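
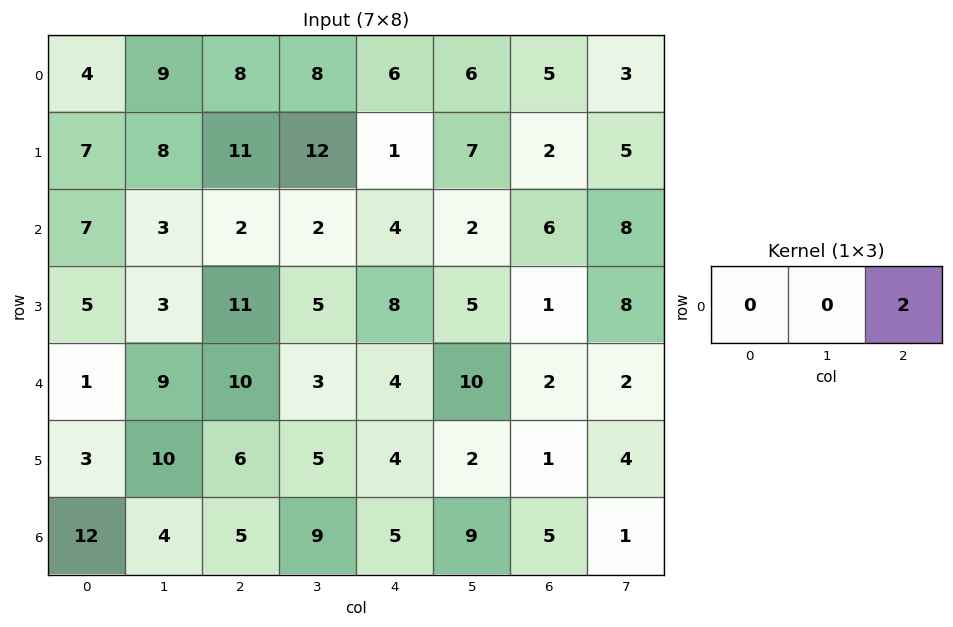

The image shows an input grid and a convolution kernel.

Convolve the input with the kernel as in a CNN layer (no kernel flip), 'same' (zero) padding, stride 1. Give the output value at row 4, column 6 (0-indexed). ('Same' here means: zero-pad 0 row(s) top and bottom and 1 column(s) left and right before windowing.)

4

The receptive field on the zero-padded input at this output position is [10 2 2]. Elementwise product with the kernel and sum: 2·2.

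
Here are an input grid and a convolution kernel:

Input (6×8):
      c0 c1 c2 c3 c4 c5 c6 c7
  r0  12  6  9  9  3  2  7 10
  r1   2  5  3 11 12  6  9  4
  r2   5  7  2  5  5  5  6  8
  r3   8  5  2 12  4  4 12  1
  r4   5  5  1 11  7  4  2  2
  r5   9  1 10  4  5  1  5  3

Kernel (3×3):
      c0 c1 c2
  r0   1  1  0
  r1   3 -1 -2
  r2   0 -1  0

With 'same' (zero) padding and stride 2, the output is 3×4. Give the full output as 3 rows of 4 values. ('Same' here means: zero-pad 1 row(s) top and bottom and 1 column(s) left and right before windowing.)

-26 -12 8 -30
-25 15 19 -4
-16 -11 29 17

Output[0,0]: The receptive field on the zero-padded input at this output position is [0 0 0 / 0 12 6 / 0 2 5]. Elementwise product with the kernel and sum: 0·1 + 0·1 + 0·3 + 12·-1 + 6·-2 + 2·-1.
Output[0,1]: The receptive field on the zero-padded input at this output position is [0 0 0 / 6 9 9 / 5 3 11]. Elementwise product with the kernel and sum: 0·1 + 0·1 + 6·3 + 9·-1 + 9·-2 + 3·-1.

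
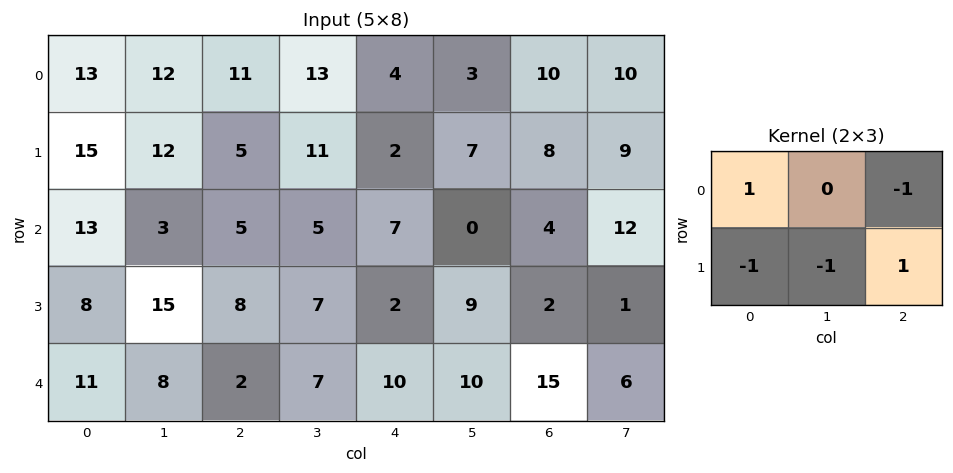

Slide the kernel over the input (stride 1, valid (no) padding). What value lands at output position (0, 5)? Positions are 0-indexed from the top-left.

-13

The receptive field on the input at this output position is [3 10 10 / 7 8 9]. Elementwise product with the kernel and sum: 3·1 + 10·-1 + 7·-1 + 8·-1 + 9·1.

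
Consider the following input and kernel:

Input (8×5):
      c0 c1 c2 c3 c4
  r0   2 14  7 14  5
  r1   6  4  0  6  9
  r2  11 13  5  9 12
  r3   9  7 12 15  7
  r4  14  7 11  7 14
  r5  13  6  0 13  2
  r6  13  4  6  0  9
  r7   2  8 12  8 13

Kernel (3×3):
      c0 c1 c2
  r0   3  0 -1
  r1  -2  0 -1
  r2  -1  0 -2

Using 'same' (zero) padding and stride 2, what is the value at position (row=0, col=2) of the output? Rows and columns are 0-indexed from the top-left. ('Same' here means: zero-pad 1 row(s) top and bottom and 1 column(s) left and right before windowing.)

The receptive field on the zero-padded input at this output position is [0 0 0 / 14 5 0 / 6 9 0]. Elementwise product with the kernel and sum: 0·3 + 0·-1 + 14·-2 + 0·-1 + 6·-1 + 0·-2.

-34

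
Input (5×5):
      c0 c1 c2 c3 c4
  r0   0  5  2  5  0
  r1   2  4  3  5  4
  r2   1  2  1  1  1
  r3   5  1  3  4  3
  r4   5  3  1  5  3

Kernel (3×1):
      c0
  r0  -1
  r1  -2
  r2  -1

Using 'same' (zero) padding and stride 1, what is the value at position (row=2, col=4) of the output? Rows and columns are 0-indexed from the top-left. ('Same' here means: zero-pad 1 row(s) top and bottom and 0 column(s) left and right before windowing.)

The receptive field on the zero-padded input at this output position is [4 / 1 / 3]. Elementwise product with the kernel and sum: 4·-1 + 1·-2 + 3·-1.

-9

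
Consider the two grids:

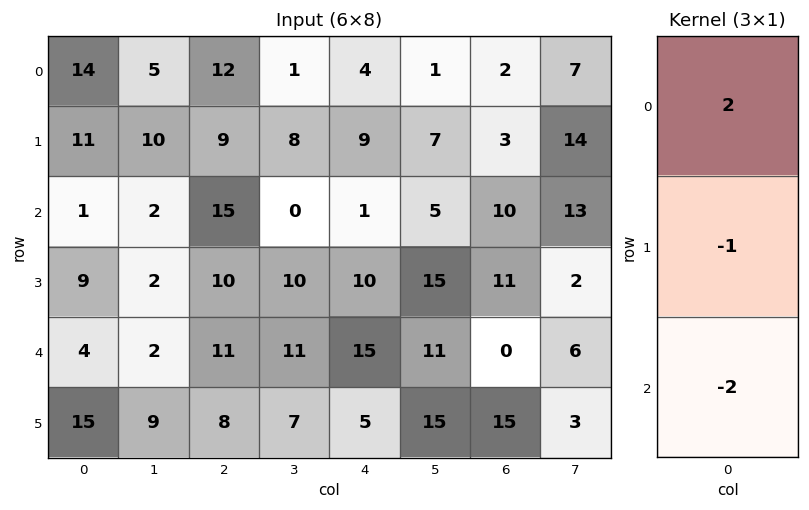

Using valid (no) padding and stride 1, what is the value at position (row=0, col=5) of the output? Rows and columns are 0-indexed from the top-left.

-15

The receptive field on the input at this output position is [1 / 7 / 5]. Elementwise product with the kernel and sum: 1·2 + 7·-1 + 5·-2.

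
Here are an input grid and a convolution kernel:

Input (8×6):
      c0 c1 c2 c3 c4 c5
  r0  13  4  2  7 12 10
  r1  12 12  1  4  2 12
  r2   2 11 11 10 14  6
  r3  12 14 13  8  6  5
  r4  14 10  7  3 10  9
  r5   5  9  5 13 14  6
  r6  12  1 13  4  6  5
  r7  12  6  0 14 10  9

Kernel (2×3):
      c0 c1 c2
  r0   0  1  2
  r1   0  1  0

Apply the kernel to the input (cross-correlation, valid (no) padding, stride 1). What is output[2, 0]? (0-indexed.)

47

The receptive field on the input at this output position is [2 11 11 / 12 14 13]. Elementwise product with the kernel and sum: 11·1 + 11·2 + 14·1.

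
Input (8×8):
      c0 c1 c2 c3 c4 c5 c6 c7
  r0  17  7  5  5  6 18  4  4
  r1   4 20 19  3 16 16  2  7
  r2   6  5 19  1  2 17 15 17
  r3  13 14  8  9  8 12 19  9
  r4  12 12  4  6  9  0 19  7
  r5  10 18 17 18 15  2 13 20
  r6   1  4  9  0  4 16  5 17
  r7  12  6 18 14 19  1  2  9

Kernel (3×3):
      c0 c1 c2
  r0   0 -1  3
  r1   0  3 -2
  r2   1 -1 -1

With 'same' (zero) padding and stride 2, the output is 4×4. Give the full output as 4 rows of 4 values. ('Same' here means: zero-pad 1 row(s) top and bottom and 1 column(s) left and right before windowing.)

Output[0,0]: The receptive field on the zero-padded input at this output position is [0 0 0 / 0 17 7 / 0 4 20]. Elementwise product with the kernel and sum: 0·-1 + 0·3 + 17·3 + 7·-2 + 0·1 + 4·-1 + 20·-1.
Output[0,1]: The receptive field on the zero-padded input at this output position is [0 0 0 / 7 5 5 / 20 19 3]. Elementwise product with the kernel and sum: 0·-1 + 0·3 + 5·3 + 5·-2 + 20·1 + 19·-1 + 3·-1.

13 3 -47 11
37 42 -7 14
13 2 56 20
21 38 -35 18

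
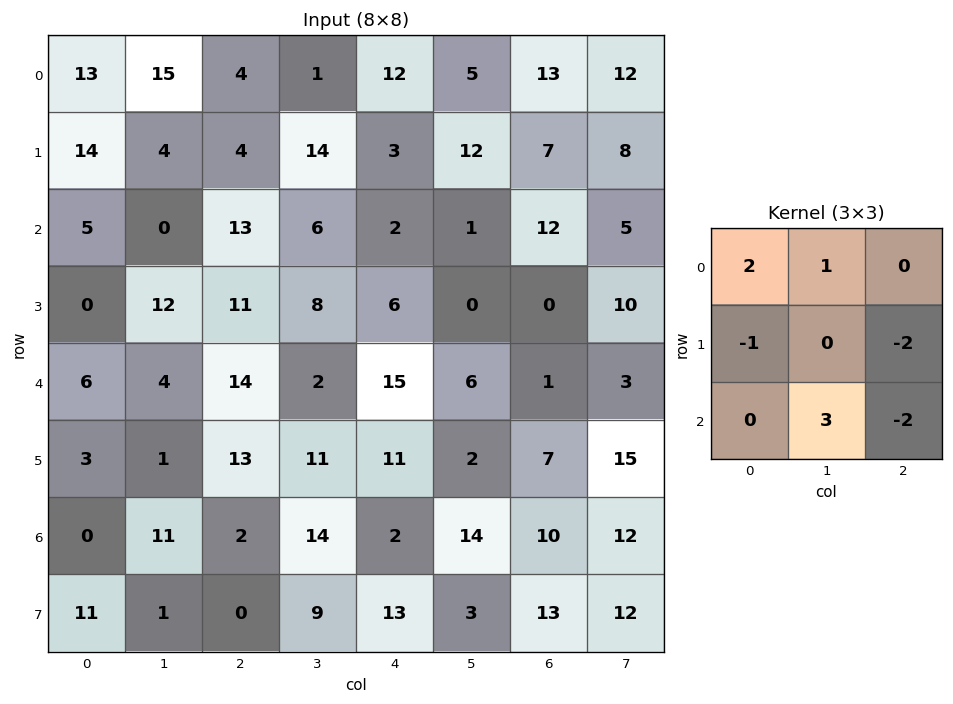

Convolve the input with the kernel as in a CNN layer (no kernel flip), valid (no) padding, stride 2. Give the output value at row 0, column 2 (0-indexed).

-9

The receptive field on the input at this output position is [12 5 13 / 3 12 7 / 2 1 12]. Elementwise product with the kernel and sum: 12·2 + 5·1 + 3·-1 + 7·-2 + 1·3 + 12·-2.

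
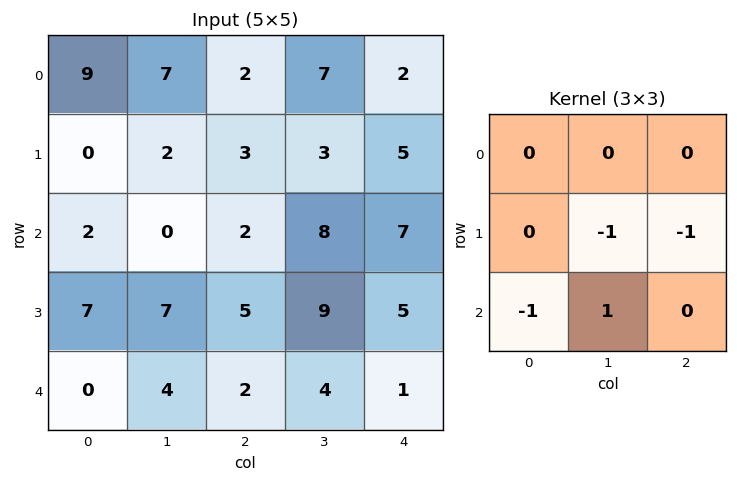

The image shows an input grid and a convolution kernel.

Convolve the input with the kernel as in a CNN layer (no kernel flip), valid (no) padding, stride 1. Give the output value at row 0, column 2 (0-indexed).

-2

The receptive field on the input at this output position is [2 7 2 / 3 3 5 / 2 8 7]. Elementwise product with the kernel and sum: 3·-1 + 5·-1 + 2·-1 + 8·1.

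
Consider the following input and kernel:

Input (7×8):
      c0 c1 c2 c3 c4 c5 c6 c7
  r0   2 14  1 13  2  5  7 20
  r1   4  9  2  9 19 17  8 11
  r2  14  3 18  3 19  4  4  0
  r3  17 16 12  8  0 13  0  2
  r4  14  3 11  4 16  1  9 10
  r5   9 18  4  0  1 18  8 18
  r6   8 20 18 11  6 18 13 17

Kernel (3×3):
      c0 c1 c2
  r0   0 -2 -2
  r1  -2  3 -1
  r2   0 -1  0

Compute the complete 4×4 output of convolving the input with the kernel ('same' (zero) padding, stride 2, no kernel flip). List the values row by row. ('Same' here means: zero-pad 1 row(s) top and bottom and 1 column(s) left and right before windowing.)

Output[0,0]: The receptive field on the zero-padded input at this output position is [0 0 0 / 0 2 14 / 0 4 9]. Elementwise product with the kernel and sum: 0·-2 + 0·-2 + 0·-2 + 2·3 + 14·-1 + 4·-1.

-12 -40 -44 -17
-4 11 -25 -34
-36 -21 12 3
-50 -5 -60 -66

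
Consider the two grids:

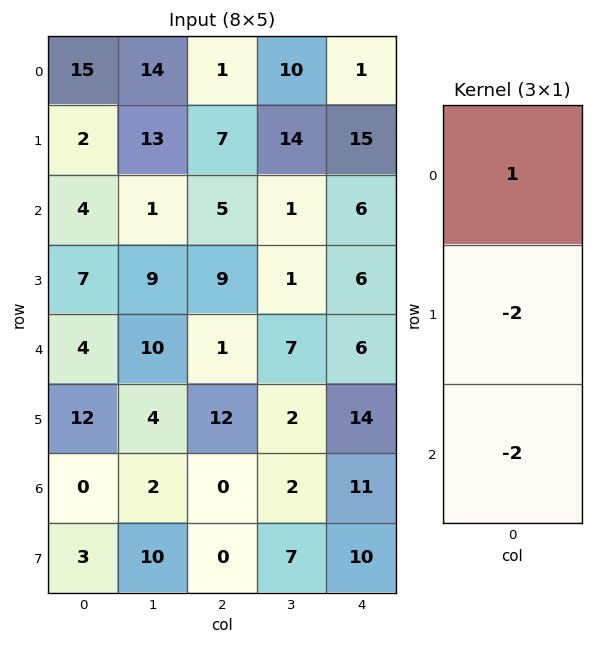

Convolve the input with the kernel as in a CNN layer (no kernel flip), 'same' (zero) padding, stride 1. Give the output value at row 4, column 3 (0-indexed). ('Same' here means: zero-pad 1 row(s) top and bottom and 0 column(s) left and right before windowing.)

-17

The receptive field on the zero-padded input at this output position is [1 / 7 / 2]. Elementwise product with the kernel and sum: 1·1 + 7·-2 + 2·-2.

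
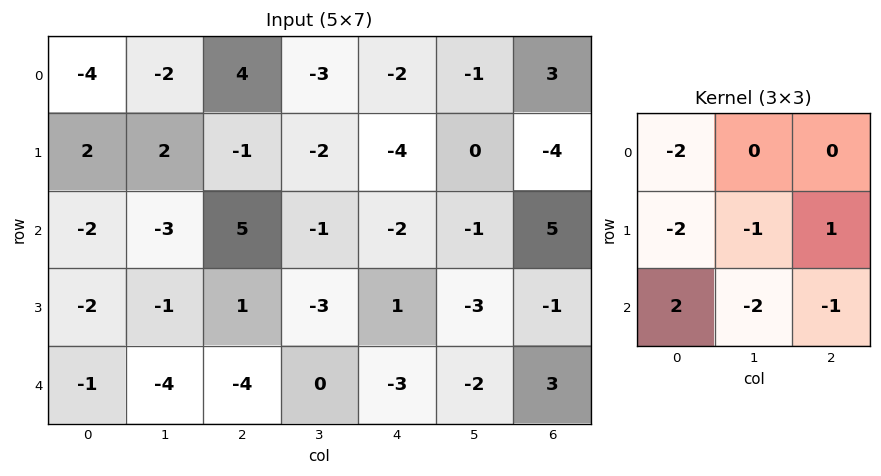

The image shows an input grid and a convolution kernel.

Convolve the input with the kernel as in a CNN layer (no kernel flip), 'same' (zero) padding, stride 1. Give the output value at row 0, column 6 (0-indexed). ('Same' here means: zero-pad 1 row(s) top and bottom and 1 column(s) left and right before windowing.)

The receptive field on the zero-padded input at this output position is [0 0 0 / -1 3 0 / 0 -4 0]. Elementwise product with the kernel and sum: 0·-2 + -1·-2 + 3·-1 + 0·1 + 0·2 + -4·-2 + 0·-1.

7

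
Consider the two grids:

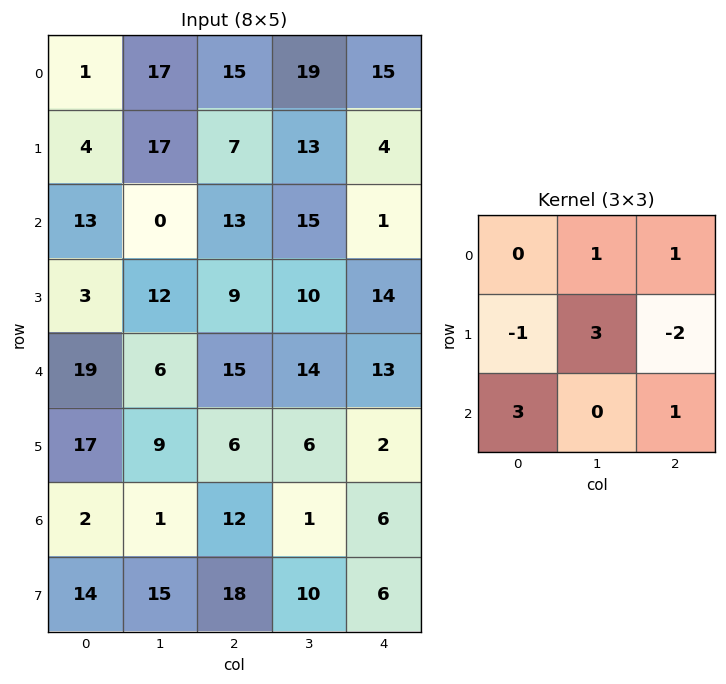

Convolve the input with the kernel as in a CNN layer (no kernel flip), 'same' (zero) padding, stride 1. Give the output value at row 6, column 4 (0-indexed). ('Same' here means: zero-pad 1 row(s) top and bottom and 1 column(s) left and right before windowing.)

49

The receptive field on the zero-padded input at this output position is [6 2 0 / 1 6 0 / 10 6 0]. Elementwise product with the kernel and sum: 2·1 + 0·1 + 1·-1 + 6·3 + 0·-2 + 10·3 + 0·1.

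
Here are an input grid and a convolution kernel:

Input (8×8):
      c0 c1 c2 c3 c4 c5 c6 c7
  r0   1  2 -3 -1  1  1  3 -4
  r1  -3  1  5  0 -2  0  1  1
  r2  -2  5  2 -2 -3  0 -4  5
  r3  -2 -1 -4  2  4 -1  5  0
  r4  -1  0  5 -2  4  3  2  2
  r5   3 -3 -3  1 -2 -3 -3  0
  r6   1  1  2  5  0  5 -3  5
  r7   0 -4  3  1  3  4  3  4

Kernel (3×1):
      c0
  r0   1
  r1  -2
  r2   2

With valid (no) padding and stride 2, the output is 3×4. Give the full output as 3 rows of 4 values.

3 -9 -1 -7
0 20 -3 -10
-5 15 8 2

Output[0,0]: The receptive field on the input at this output position is [1 / -3 / -2]. Elementwise product with the kernel and sum: 1·1 + -3·-2 + -2·2.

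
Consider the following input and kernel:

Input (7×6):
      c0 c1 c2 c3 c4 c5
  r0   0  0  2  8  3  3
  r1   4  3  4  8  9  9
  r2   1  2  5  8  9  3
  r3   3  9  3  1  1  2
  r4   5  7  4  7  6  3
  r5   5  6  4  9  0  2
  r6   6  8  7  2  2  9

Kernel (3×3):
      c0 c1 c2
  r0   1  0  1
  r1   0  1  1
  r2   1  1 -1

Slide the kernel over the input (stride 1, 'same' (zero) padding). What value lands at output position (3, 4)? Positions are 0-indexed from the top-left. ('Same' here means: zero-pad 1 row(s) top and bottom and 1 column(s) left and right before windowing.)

24

The receptive field on the zero-padded input at this output position is [8 9 3 / 1 1 2 / 7 6 3]. Elementwise product with the kernel and sum: 8·1 + 3·1 + 1·1 + 2·1 + 7·1 + 6·1 + 3·-1.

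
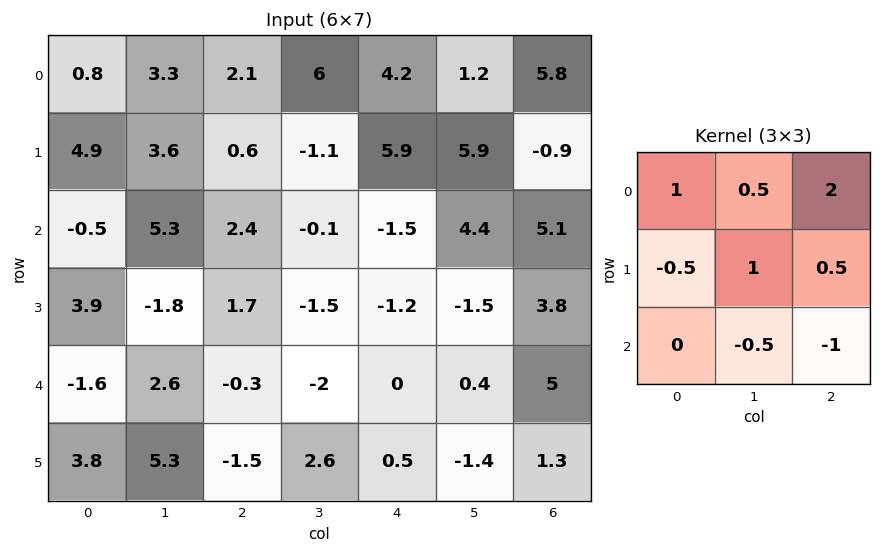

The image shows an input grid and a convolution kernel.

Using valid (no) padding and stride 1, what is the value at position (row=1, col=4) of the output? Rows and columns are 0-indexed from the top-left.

11.7

The receptive field on the input at this output position is [5.9 5.9 -0.9 / -1.5 4.4 5.1 / -1.2 -1.5 3.8]. Elementwise product with the kernel and sum: 5.9·1 + 5.9·0.5 + -0.9·2 + -1.5·-0.5 + 4.4·1 + 5.1·0.5 + -1.5·-0.5 + 3.8·-1.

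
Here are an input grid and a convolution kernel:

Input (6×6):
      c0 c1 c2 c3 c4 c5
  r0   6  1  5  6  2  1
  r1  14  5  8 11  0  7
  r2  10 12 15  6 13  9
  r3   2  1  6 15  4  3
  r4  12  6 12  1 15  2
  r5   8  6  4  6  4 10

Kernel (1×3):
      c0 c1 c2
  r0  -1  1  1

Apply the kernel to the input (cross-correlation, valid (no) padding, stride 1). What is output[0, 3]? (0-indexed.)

The receptive field on the input at this output position is [6 2 1]. Elementwise product with the kernel and sum: 6·-1 + 2·1 + 1·1.

-3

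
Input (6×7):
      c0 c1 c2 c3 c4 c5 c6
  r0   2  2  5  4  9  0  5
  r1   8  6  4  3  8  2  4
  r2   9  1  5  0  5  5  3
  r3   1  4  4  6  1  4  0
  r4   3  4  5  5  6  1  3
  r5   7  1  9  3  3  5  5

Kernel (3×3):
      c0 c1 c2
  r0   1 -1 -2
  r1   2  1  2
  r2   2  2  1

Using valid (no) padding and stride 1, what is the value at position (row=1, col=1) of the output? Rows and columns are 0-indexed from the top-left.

25

The receptive field on the input at this output position is [6 4 3 / 1 5 0 / 4 4 6]. Elementwise product with the kernel and sum: 6·1 + 4·-1 + 3·-2 + 1·2 + 5·1 + 0·2 + 4·2 + 4·2 + 6·1.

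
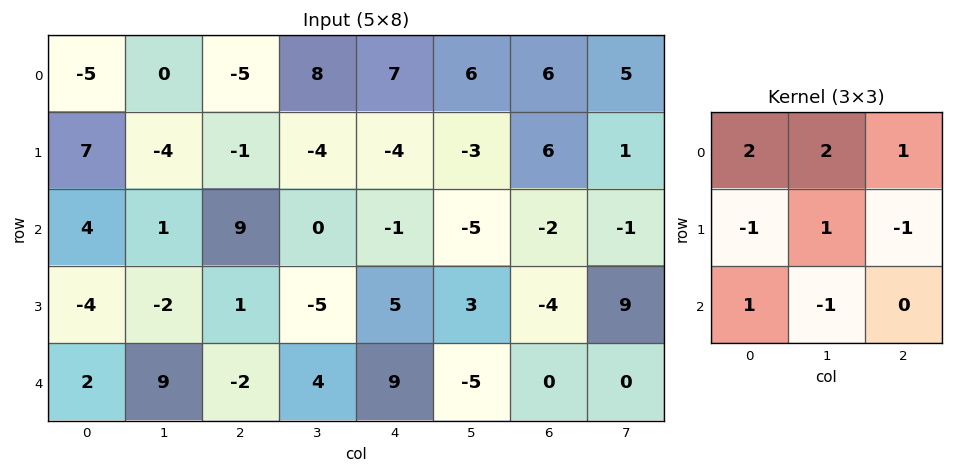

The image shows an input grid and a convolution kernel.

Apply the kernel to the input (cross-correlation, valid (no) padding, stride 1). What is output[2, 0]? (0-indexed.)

The receptive field on the input at this output position is [4 1 9 / -4 -2 1 / 2 9 -2]. Elementwise product with the kernel and sum: 4·2 + 1·2 + 9·1 + -4·-1 + -2·1 + 1·-1 + 2·1 + 9·-1.

13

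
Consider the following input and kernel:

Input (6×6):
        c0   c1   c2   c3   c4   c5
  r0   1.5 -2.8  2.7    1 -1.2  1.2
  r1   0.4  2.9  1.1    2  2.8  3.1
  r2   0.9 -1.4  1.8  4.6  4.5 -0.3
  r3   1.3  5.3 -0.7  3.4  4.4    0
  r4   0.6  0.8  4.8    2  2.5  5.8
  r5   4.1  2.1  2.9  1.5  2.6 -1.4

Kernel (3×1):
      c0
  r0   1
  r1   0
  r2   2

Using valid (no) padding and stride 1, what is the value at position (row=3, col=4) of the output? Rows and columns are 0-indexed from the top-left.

The receptive field on the input at this output position is [4.4 / 2.5 / 2.6]. Elementwise product with the kernel and sum: 4.4·1 + 2.6·2.

9.6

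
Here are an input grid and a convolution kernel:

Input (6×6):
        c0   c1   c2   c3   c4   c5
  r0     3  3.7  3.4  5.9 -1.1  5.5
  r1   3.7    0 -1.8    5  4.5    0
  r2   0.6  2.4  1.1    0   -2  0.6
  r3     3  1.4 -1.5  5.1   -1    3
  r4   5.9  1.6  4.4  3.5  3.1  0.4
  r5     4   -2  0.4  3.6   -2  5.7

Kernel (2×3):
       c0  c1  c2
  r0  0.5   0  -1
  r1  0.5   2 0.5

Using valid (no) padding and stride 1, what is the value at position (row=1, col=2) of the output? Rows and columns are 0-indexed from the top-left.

The receptive field on the input at this output position is [-1.8 5 4.5 / 1.1 0 -2]. Elementwise product with the kernel and sum: -1.8·0.5 + 4.5·-1 + 1.1·0.5 + 0·2 + -2·0.5.

-5.85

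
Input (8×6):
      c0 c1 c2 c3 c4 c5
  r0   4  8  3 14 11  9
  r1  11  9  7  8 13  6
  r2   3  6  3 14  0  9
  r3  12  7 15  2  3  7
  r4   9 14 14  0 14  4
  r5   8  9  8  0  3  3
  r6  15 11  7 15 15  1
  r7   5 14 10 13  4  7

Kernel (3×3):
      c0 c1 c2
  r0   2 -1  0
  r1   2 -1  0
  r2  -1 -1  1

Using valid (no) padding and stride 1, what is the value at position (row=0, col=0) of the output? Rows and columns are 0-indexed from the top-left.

7

The receptive field on the input at this output position is [4 8 3 / 11 9 7 / 3 6 3]. Elementwise product with the kernel and sum: 4·2 + 8·-1 + 11·2 + 9·-1 + 3·-1 + 6·-1 + 3·1.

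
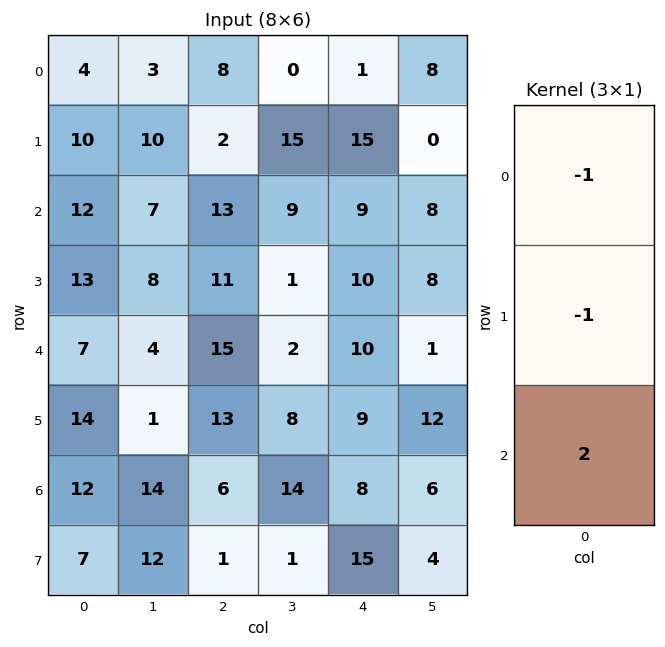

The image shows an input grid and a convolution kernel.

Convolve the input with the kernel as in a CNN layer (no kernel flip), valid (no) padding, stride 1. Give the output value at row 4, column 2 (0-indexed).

The receptive field on the input at this output position is [15 / 13 / 6]. Elementwise product with the kernel and sum: 15·-1 + 13·-1 + 6·2.

-16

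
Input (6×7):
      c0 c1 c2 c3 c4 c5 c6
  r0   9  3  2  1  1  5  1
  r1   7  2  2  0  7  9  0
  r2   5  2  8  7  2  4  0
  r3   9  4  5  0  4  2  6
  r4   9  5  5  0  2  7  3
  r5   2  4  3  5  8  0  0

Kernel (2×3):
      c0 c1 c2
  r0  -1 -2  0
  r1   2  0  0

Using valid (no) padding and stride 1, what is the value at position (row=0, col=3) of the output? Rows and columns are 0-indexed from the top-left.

The receptive field on the input at this output position is [1 1 5 / 0 7 9]. Elementwise product with the kernel and sum: 1·-1 + 1·-2 + 0·2.

-3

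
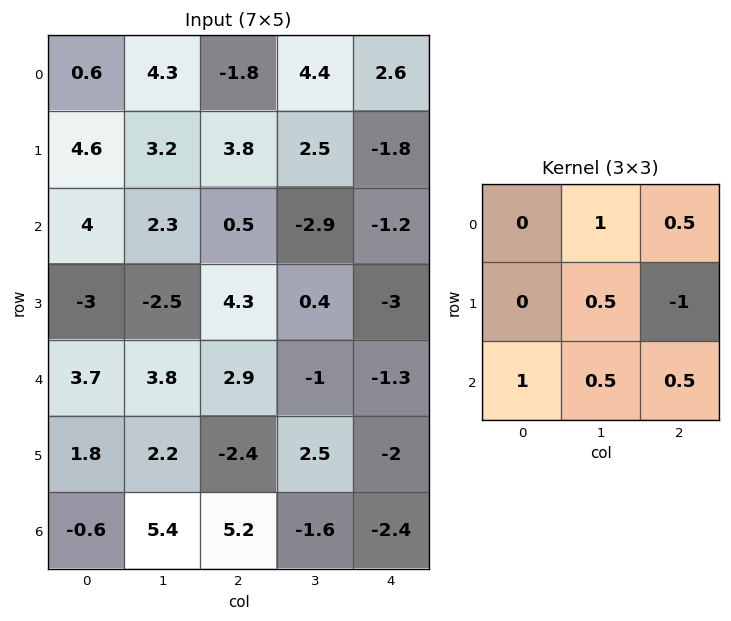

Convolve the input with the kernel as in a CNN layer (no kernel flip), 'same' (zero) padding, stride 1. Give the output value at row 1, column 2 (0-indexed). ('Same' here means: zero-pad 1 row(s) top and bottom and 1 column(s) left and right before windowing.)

0.9

The receptive field on the zero-padded input at this output position is [4.3 -1.8 4.4 / 3.2 3.8 2.5 / 2.3 0.5 -2.9]. Elementwise product with the kernel and sum: -1.8·1 + 4.4·0.5 + 3.8·0.5 + 2.5·-1 + 2.3·1 + 0.5·0.5 + -2.9·0.5.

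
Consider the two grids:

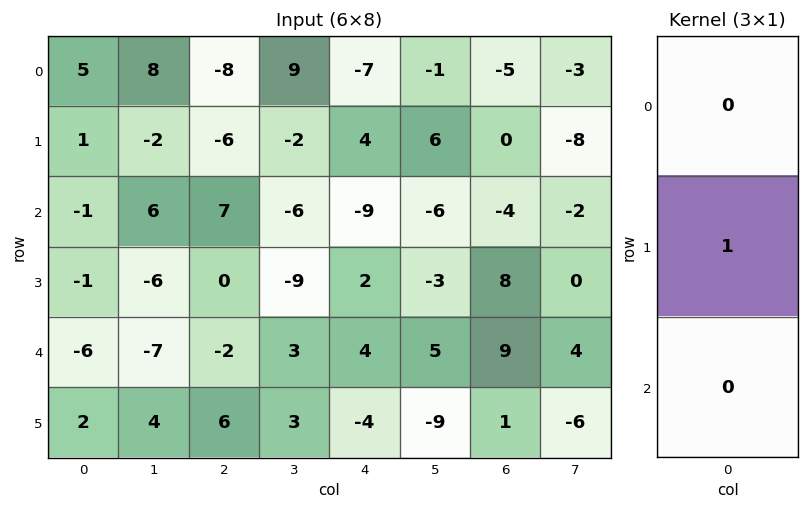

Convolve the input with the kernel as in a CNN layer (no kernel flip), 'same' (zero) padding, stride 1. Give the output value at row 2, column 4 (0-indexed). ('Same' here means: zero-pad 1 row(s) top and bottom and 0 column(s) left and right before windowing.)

-9

The receptive field on the zero-padded input at this output position is [4 / -9 / 2]. Elementwise product with the kernel and sum: -9·1.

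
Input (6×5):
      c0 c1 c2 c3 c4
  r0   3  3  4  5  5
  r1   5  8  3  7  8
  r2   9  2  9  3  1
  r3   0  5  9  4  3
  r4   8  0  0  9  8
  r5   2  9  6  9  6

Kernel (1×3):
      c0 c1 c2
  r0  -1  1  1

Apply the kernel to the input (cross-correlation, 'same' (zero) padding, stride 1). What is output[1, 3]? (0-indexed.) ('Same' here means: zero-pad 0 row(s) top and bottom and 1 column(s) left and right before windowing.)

12

The receptive field on the zero-padded input at this output position is [3 7 8]. Elementwise product with the kernel and sum: 3·-1 + 7·1 + 8·1.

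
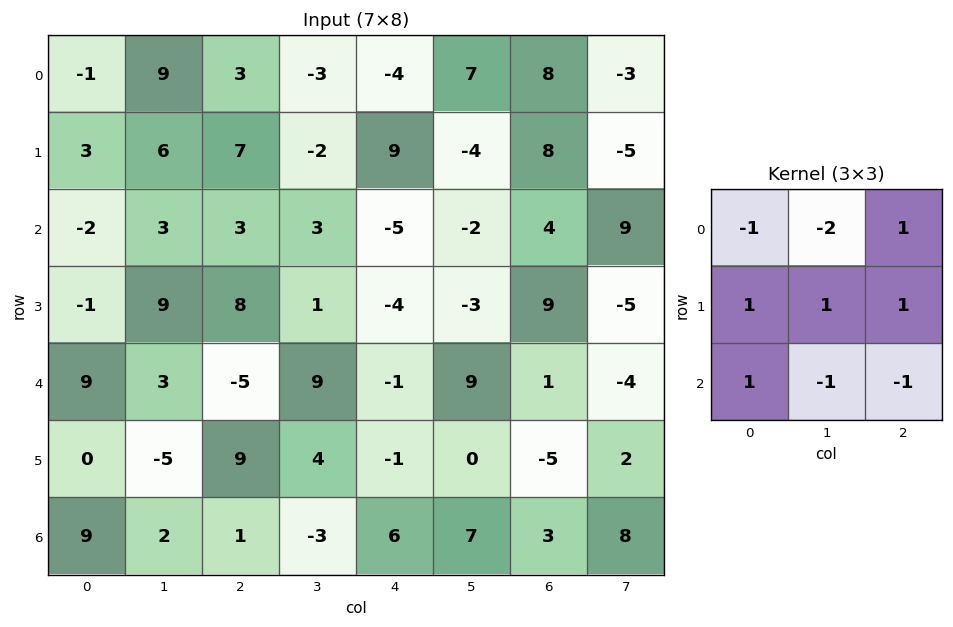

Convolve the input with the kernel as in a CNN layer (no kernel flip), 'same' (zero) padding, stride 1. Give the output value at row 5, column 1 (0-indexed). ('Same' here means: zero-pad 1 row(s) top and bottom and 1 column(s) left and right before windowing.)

The receptive field on the zero-padded input at this output position is [9 3 -5 / 0 -5 9 / 9 2 1]. Elementwise product with the kernel and sum: 9·-1 + 3·-2 + -5·1 + 0·1 + -5·1 + 9·1 + 9·1 + 2·-1 + 1·-1.

-10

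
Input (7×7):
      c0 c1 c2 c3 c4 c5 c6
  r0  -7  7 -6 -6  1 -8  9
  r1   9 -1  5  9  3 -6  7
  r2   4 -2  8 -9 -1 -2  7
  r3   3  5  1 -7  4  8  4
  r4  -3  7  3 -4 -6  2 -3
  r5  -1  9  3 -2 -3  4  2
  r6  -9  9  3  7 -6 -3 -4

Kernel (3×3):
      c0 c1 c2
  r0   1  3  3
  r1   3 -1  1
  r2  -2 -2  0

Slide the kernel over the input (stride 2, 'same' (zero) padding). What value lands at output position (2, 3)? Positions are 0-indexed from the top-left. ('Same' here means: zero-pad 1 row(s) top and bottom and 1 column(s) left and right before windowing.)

17

The receptive field on the zero-padded input at this output position is [8 4 0 / 2 -3 0 / 4 2 0]. Elementwise product with the kernel and sum: 8·1 + 4·3 + 0·3 + 2·3 + -3·-1 + 0·1 + 4·-2 + 2·-2.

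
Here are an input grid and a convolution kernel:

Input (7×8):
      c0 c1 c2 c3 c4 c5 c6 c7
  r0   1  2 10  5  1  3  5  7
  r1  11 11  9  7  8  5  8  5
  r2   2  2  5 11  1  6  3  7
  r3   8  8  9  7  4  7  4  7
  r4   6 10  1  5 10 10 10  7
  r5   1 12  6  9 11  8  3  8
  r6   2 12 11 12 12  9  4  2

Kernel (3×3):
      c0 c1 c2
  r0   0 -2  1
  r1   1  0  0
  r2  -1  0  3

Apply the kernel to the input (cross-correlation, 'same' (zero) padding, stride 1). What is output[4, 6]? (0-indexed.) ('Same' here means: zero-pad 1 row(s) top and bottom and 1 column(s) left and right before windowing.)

The receptive field on the zero-padded input at this output position is [7 4 7 / 10 10 7 / 8 3 8]. Elementwise product with the kernel and sum: 4·-2 + 7·1 + 10·1 + 8·-1 + 8·3.

25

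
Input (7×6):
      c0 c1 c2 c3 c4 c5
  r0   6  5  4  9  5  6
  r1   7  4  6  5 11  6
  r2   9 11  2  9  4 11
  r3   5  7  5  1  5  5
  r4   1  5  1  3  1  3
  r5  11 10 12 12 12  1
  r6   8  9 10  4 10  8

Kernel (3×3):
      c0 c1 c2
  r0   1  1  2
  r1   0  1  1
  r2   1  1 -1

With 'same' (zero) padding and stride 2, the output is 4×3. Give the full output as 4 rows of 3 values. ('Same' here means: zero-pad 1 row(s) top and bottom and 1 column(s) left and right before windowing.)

14 18 21
33 42 44
26 28 43
48 60 44

Output[0,0]: The receptive field on the zero-padded input at this output position is [0 0 0 / 0 6 5 / 0 7 4]. Elementwise product with the kernel and sum: 0·1 + 0·1 + 0·2 + 6·1 + 5·1 + 0·1 + 7·1 + 4·-1.
Output[0,1]: The receptive field on the zero-padded input at this output position is [0 0 0 / 5 4 9 / 4 6 5]. Elementwise product with the kernel and sum: 0·1 + 0·1 + 0·2 + 4·1 + 9·1 + 4·1 + 6·1 + 5·-1.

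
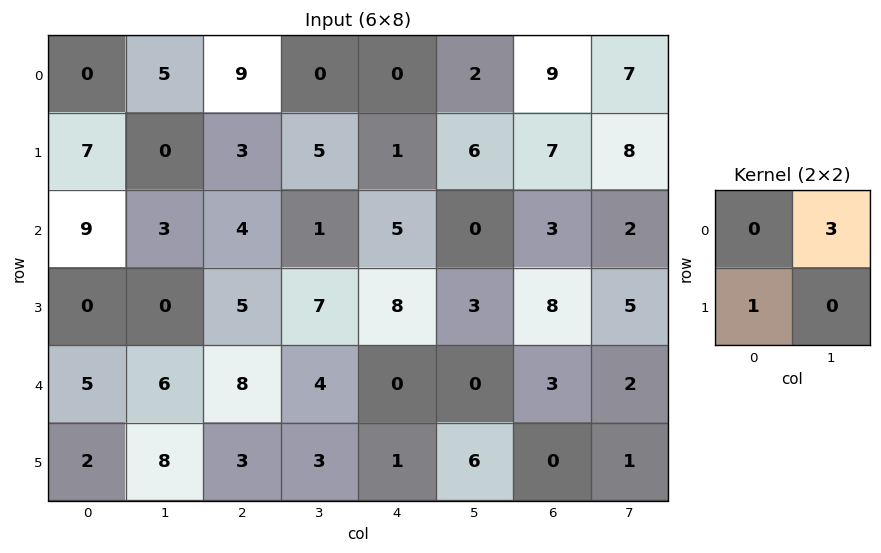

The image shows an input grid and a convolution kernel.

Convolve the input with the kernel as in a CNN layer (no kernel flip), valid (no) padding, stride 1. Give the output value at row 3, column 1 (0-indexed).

The receptive field on the input at this output position is [0 5 / 6 8]. Elementwise product with the kernel and sum: 5·3 + 6·1.

21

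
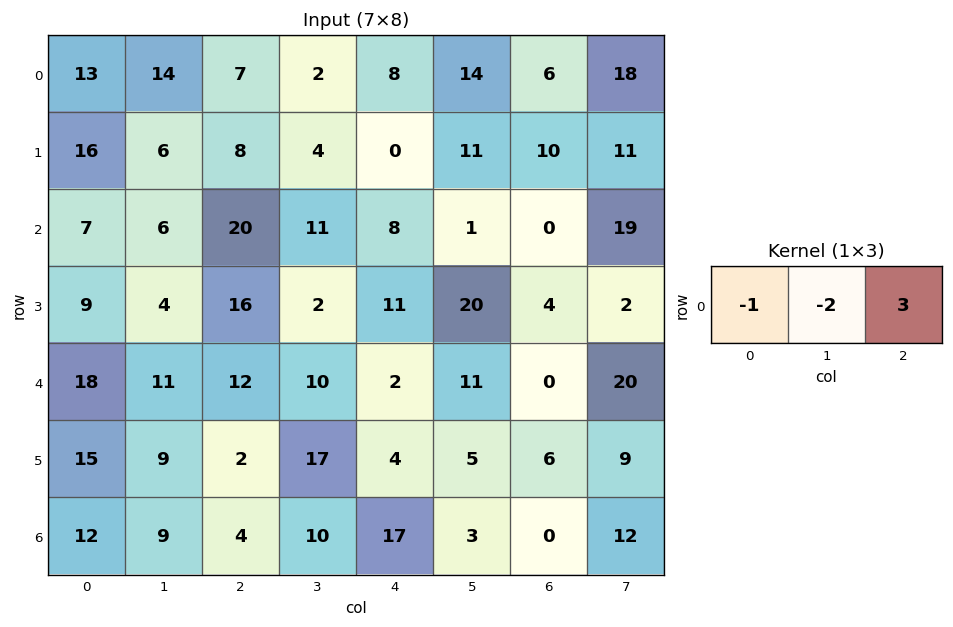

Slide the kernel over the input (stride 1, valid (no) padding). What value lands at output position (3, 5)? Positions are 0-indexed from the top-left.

-22

The receptive field on the input at this output position is [20 4 2]. Elementwise product with the kernel and sum: 20·-1 + 4·-2 + 2·3.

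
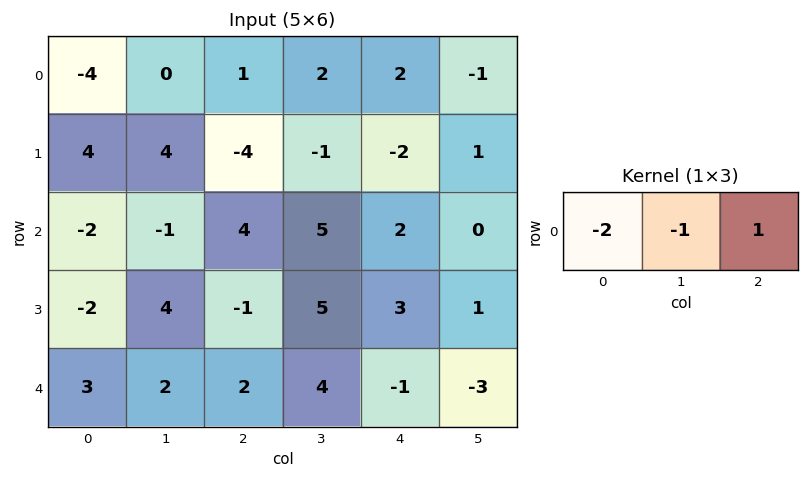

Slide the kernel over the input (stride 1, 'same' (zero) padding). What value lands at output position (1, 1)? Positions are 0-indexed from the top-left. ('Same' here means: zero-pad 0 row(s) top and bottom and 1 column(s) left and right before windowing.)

The receptive field on the zero-padded input at this output position is [4 4 -4]. Elementwise product with the kernel and sum: 4·-2 + 4·-1 + -4·1.

-16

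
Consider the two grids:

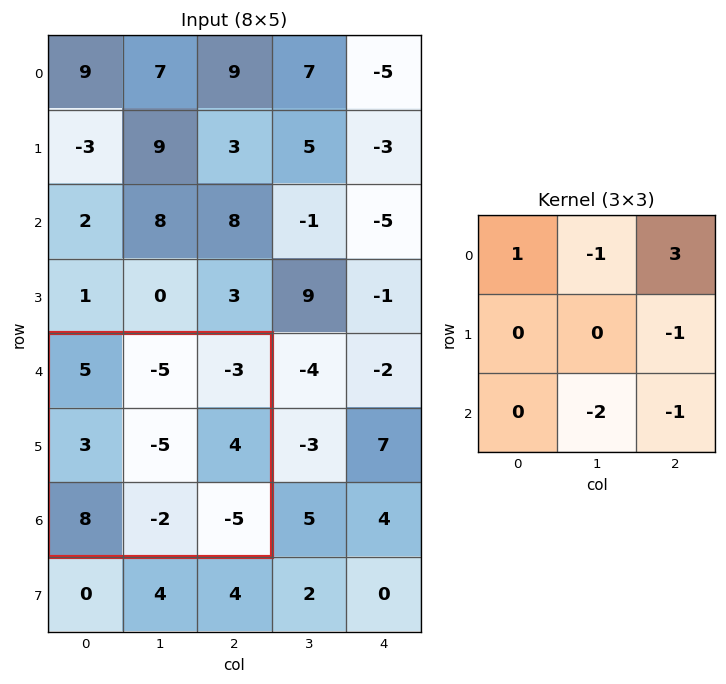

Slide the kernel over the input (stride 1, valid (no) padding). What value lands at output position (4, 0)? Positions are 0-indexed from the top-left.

6

The receptive field on the input at this output position is [5 -5 -3 / 3 -5 4 / 8 -2 -5]. Elementwise product with the kernel and sum: 5·1 + -5·-1 + -3·3 + 4·-1 + -2·-2 + -5·-1.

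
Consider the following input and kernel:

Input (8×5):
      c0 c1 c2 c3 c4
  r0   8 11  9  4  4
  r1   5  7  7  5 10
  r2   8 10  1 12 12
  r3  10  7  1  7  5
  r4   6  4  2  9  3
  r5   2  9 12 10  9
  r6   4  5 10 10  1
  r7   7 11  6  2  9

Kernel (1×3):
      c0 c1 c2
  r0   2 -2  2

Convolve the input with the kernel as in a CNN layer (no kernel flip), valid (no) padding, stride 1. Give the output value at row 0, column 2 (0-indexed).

18

The receptive field on the input at this output position is [9 4 4]. Elementwise product with the kernel and sum: 9·2 + 4·-2 + 4·2.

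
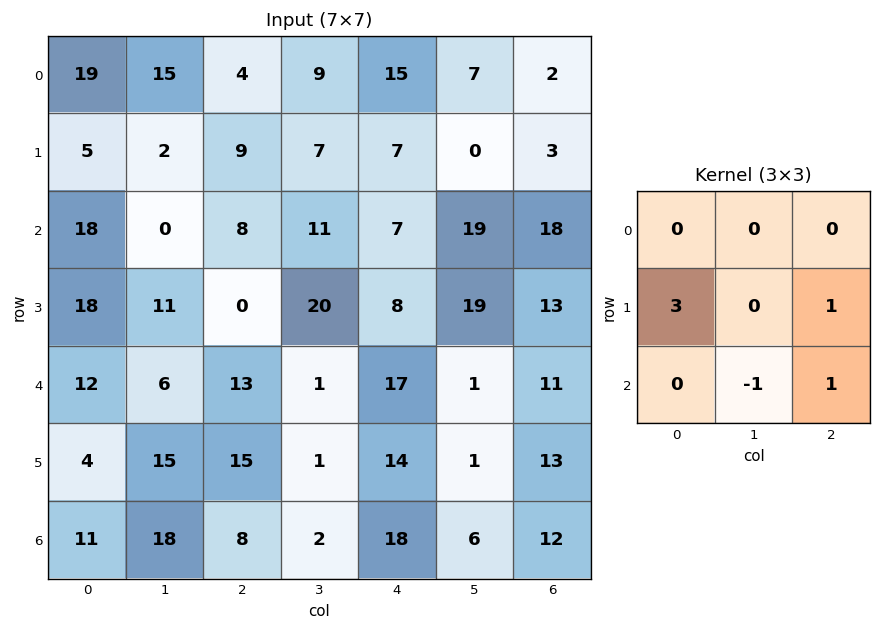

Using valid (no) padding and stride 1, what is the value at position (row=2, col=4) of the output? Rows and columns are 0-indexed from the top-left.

The receptive field on the input at this output position is [7 19 18 / 8 19 13 / 17 1 11]. Elementwise product with the kernel and sum: 8·3 + 13·1 + 1·-1 + 11·1.

47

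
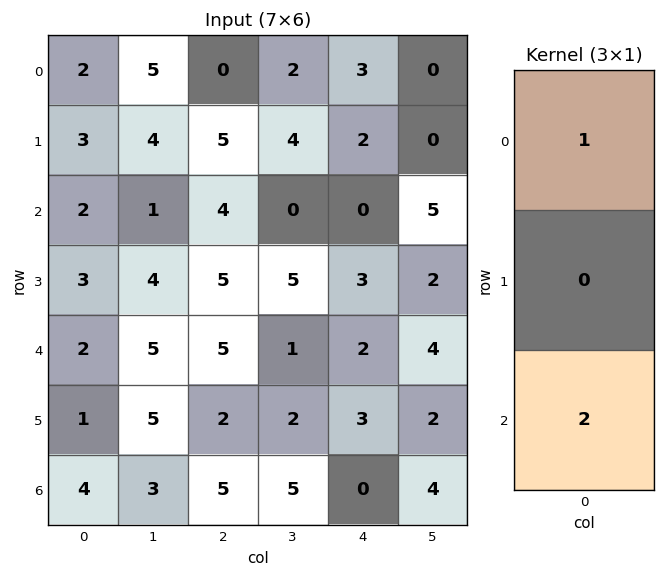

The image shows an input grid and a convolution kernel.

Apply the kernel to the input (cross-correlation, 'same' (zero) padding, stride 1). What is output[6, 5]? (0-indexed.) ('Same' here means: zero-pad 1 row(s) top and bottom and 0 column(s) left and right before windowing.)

The receptive field on the zero-padded input at this output position is [2 / 4 / 0]. Elementwise product with the kernel and sum: 2·1 + 0·2.

2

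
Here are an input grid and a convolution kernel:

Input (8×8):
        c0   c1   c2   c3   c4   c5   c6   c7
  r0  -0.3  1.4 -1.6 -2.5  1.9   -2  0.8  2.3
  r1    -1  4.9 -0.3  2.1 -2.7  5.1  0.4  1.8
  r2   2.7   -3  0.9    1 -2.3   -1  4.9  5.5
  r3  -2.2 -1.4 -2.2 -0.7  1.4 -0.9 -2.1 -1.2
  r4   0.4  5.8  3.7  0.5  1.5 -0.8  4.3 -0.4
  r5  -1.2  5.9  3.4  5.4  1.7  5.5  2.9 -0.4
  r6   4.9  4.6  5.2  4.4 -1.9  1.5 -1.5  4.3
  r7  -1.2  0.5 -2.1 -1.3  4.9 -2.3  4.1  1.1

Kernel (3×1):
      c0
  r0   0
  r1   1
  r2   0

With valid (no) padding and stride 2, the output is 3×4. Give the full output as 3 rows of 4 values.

-1 -0.3 -2.7 0.4
-2.2 -2.2 1.4 -2.1
-1.2 3.4 1.7 2.9

Output[0,0]: The receptive field on the input at this output position is [-0.3 / -1 / 2.7]. Elementwise product with the kernel and sum: -1·1.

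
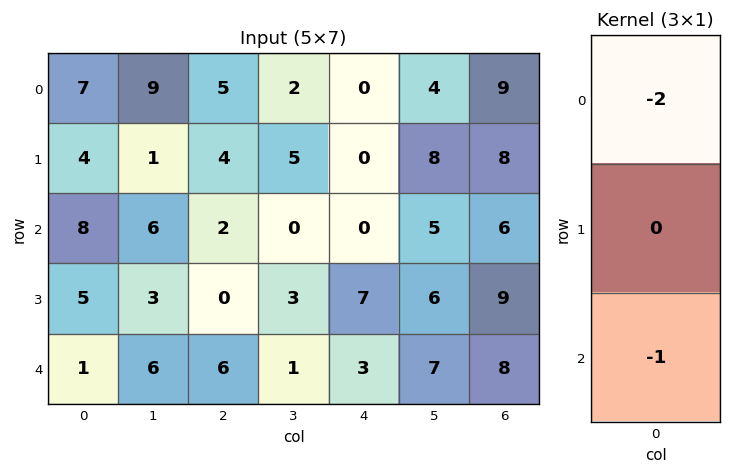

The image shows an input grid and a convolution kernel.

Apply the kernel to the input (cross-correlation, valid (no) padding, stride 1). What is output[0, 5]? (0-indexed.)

The receptive field on the input at this output position is [4 / 8 / 5]. Elementwise product with the kernel and sum: 4·-2 + 5·-1.

-13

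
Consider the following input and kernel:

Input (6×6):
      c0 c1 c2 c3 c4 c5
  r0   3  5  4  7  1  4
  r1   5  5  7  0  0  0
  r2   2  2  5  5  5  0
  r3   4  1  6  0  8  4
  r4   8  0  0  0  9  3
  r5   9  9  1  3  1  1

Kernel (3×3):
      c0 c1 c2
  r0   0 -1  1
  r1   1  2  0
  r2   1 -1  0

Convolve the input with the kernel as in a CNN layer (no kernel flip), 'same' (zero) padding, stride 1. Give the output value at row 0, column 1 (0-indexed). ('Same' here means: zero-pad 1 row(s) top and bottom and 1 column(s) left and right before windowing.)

The receptive field on the zero-padded input at this output position is [0 0 0 / 3 5 4 / 5 5 7]. Elementwise product with the kernel and sum: 0·-1 + 0·1 + 3·1 + 5·2 + 5·1 + 5·-1.

13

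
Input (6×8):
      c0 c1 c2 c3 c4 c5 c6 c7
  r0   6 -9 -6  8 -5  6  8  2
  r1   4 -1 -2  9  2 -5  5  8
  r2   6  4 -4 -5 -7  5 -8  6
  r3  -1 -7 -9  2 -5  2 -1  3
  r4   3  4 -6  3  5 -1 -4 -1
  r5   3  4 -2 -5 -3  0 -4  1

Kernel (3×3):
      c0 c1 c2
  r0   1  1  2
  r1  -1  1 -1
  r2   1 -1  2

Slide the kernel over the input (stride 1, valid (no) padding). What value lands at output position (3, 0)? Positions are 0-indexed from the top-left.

The receptive field on the input at this output position is [-1 -7 -9 / 3 4 -6 / 3 4 -2]. Elementwise product with the kernel and sum: -1·1 + -7·1 + -9·2 + 3·-1 + 4·1 + -6·-1 + 3·1 + 4·-1 + -2·2.

-24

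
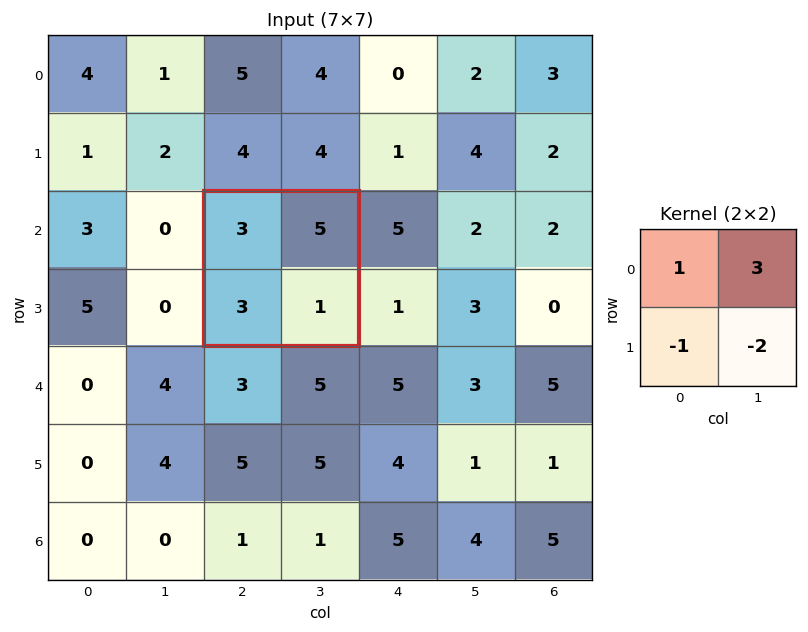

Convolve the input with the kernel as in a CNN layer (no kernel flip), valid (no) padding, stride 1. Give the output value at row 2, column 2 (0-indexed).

The receptive field on the input at this output position is [3 5 / 3 1]. Elementwise product with the kernel and sum: 3·1 + 5·3 + 3·-1 + 1·-2.

13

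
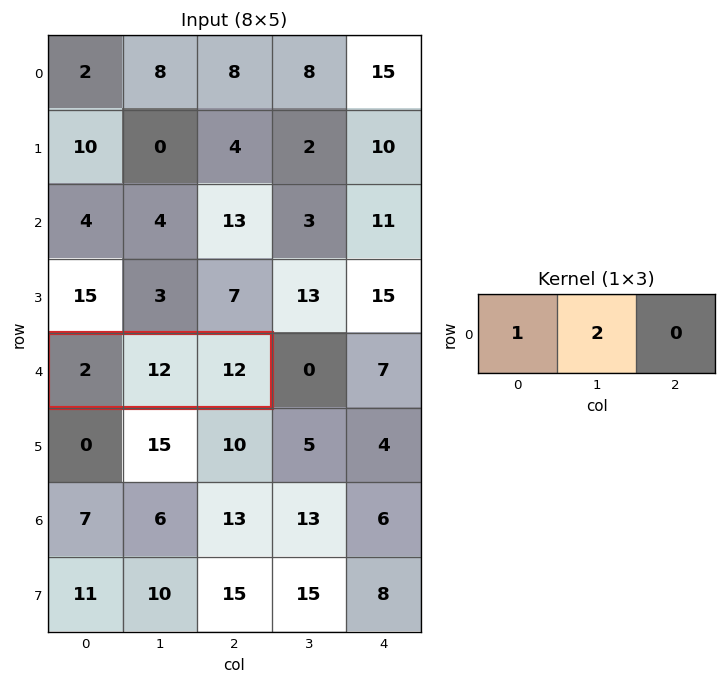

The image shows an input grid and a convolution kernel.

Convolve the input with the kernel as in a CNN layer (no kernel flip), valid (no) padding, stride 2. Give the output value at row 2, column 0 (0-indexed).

The receptive field on the input at this output position is [2 12 12]. Elementwise product with the kernel and sum: 2·1 + 12·2.

26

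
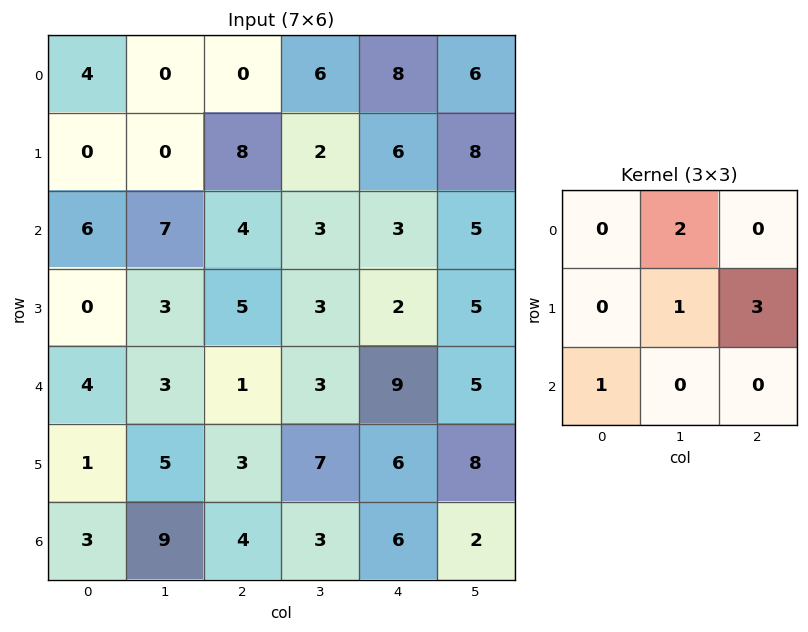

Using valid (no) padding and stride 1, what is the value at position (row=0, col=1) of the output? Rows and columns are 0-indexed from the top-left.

21

The receptive field on the input at this output position is [0 0 6 / 0 8 2 / 7 4 3]. Elementwise product with the kernel and sum: 0·2 + 8·1 + 2·3 + 7·1.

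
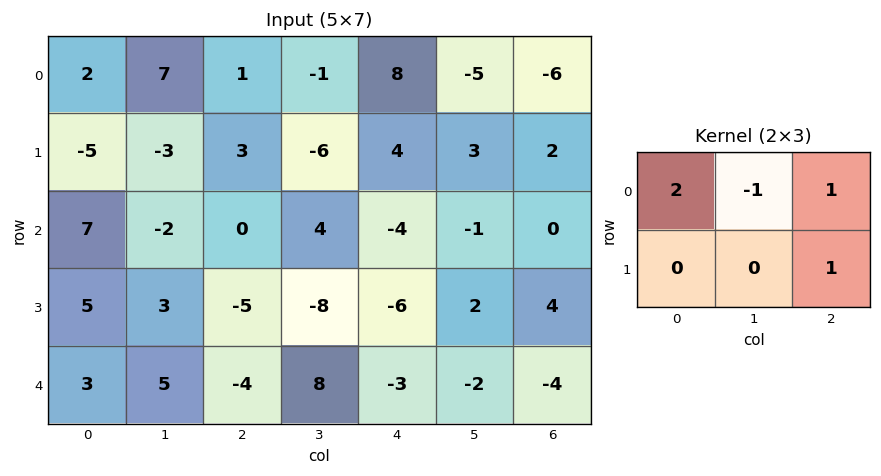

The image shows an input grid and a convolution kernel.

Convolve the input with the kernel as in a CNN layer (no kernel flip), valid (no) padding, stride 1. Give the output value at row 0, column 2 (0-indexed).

15

The receptive field on the input at this output position is [1 -1 8 / 3 -6 4]. Elementwise product with the kernel and sum: 1·2 + -1·-1 + 8·1 + 4·1.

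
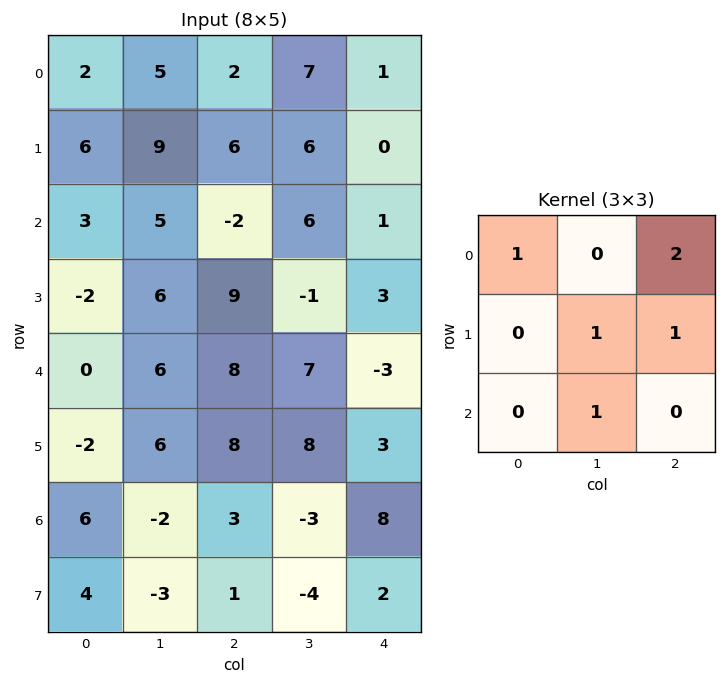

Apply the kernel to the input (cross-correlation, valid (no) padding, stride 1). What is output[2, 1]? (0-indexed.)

The receptive field on the input at this output position is [5 -2 6 / 6 9 -1 / 6 8 7]. Elementwise product with the kernel and sum: 5·1 + 6·2 + 9·1 + -1·1 + 8·1.

33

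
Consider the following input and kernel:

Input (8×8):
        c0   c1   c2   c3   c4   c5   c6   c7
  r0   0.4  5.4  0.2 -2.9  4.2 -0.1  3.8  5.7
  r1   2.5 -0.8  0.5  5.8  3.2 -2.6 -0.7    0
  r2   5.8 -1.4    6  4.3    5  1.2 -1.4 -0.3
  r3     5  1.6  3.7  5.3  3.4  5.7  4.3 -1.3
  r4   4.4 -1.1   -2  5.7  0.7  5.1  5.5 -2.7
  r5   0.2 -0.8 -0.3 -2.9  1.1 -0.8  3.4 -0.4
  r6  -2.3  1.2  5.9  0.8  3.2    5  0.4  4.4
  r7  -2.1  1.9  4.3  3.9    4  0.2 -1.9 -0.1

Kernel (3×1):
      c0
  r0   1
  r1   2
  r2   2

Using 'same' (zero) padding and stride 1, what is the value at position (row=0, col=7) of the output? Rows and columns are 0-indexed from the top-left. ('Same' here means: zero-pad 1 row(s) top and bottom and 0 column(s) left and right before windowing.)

The receptive field on the zero-padded input at this output position is [0 / 5.7 / 0]. Elementwise product with the kernel and sum: 0·1 + 5.7·2 + 0·2.

11.4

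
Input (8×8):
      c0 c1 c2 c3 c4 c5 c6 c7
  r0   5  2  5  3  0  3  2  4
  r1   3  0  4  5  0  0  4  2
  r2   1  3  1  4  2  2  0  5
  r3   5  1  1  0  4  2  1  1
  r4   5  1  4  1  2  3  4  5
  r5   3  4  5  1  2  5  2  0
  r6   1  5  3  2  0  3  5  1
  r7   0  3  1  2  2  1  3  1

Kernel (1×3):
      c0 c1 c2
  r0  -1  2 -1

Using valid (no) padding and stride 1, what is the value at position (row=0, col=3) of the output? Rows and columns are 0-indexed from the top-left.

The receptive field on the input at this output position is [3 0 3]. Elementwise product with the kernel and sum: 3·-1 + 0·2 + 3·-1.

-6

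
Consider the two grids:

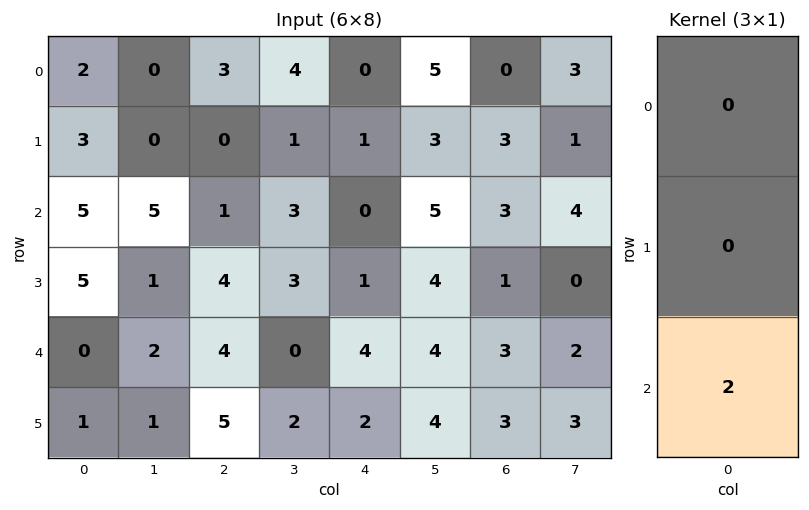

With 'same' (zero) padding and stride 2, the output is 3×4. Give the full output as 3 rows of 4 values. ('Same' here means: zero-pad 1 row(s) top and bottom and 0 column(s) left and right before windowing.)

6 0 2 6
10 8 2 2
2 10 4 6

Output[0,0]: The receptive field on the zero-padded input at this output position is [0 / 2 / 3]. Elementwise product with the kernel and sum: 3·2.
Output[0,1]: The receptive field on the zero-padded input at this output position is [0 / 3 / 0]. Elementwise product with the kernel and sum: 0·2.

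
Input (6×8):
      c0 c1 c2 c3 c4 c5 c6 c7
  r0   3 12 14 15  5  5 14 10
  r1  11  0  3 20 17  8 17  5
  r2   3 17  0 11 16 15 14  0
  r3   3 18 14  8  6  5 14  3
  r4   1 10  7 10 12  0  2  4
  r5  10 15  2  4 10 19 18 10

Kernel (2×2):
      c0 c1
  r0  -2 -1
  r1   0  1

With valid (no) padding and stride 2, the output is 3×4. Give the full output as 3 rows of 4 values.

-18 -23 -7 -33
-5 -3 -42 -25
3 -20 -5 2

Output[0,0]: The receptive field on the input at this output position is [3 12 / 11 0]. Elementwise product with the kernel and sum: 3·-2 + 12·-1 + 0·1.
Output[0,1]: The receptive field on the input at this output position is [14 15 / 3 20]. Elementwise product with the kernel and sum: 14·-2 + 15·-1 + 20·1.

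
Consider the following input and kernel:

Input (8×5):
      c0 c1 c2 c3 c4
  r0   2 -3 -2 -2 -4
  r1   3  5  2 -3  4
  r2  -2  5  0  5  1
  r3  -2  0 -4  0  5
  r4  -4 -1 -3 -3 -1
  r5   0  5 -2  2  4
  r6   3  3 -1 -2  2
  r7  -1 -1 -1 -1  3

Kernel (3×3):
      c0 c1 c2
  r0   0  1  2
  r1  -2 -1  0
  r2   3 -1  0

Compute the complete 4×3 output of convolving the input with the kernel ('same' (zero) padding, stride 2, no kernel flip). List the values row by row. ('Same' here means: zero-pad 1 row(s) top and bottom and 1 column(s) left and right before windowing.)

Output[0,0]: The receptive field on the zero-padded input at this output position is [0 0 0 / 0 2 -3 / 0 3 5]. Elementwise product with the kernel and sum: 0·1 + 0·2 + 0·-2 + 2·-1 + 0·3 + 3·-1.
Output[0,1]: The receptive field on the zero-padded input at this output position is [0 0 0 / -3 -2 -2 / 5 2 -3]. Elementwise product with the kernel and sum: 0·1 + 0·2 + -3·-2 + -2·-1 + 5·3 + 2·-1.

-5 21 -5
17 -10 -12
2 18 14
8 -5 0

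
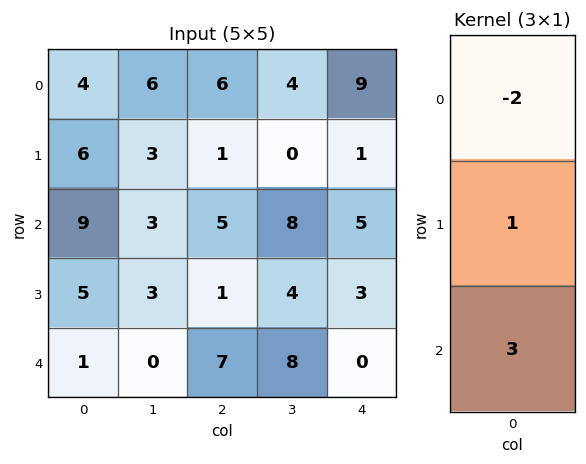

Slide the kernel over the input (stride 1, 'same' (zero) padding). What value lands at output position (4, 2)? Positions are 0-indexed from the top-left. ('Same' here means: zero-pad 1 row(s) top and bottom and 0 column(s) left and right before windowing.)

5

The receptive field on the zero-padded input at this output position is [1 / 7 / 0]. Elementwise product with the kernel and sum: 1·-2 + 7·1 + 0·3.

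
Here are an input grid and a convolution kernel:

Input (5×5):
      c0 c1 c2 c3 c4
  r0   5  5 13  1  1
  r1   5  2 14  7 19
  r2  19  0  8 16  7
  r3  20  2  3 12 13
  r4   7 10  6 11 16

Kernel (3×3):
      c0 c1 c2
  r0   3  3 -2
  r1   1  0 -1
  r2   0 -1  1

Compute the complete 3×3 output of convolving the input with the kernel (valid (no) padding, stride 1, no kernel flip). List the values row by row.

Output[0,0]: The receptive field on the input at this output position is [5 5 13 / 5 2 14 / 19 0 8]. Elementwise product with the kernel and sum: 5·3 + 5·3 + 13·-2 + 5·1 + 14·-1 + 0·-1 + 8·1.

3 55 26
5 27 27
54 -13 53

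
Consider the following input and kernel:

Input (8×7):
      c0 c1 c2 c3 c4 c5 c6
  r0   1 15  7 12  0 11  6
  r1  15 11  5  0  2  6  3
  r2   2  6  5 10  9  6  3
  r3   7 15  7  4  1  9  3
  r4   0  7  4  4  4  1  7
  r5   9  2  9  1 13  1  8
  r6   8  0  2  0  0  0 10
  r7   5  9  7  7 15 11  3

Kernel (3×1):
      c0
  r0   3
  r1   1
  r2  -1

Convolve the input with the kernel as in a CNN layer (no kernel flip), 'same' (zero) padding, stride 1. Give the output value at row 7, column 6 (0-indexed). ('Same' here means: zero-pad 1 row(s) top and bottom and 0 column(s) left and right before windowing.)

The receptive field on the zero-padded input at this output position is [10 / 3 / 0]. Elementwise product with the kernel and sum: 10·3 + 3·1 + 0·-1.

33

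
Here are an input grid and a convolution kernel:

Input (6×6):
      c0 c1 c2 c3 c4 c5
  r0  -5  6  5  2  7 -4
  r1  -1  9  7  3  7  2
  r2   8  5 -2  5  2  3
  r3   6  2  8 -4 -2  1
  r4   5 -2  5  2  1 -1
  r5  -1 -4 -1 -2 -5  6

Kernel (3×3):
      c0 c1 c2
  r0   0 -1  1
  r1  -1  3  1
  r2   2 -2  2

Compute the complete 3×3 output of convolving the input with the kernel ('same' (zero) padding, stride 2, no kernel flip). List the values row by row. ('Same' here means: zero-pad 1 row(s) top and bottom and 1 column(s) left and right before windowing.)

Output[0,0]: The receptive field on the zero-padded input at this output position is [0 0 0 / 0 -5 6 / 0 -1 9]. Elementwise product with the kernel and sum: 0·-1 + 0·1 + 0·-1 + -5·3 + 6·1 + 0·2 + -1·-2 + 9·2.
Output[0,1]: The receptive field on the zero-padded input at this output position is [0 0 0 / 6 5 2 / 9 7 3]. Elementwise product with the kernel and sum: 0·-1 + 0·1 + 6·-1 + 5·3 + 2·1 + 9·2 + 7·-2 + 3·2.

11 21 11
31 -30 -3
3 -3 21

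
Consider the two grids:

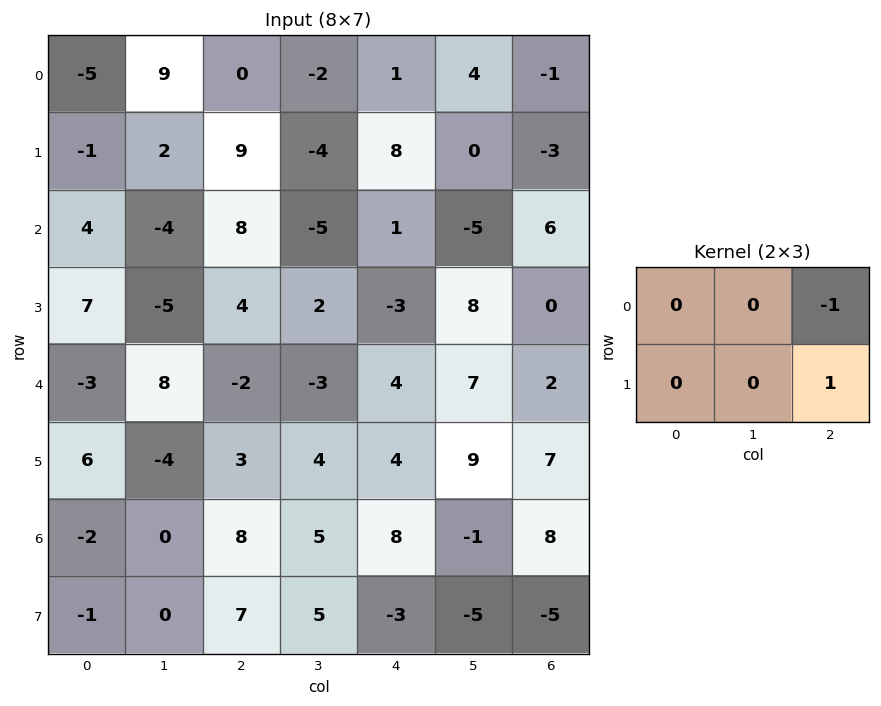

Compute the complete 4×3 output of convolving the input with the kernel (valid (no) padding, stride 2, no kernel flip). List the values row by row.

Output[0,0]: The receptive field on the input at this output position is [-5 9 0 / -1 2 9]. Elementwise product with the kernel and sum: 0·-1 + 9·1.
Output[0,1]: The receptive field on the input at this output position is [0 -2 1 / 9 -4 8]. Elementwise product with the kernel and sum: 1·-1 + 8·1.

9 7 -2
-4 -4 -6
5 0 5
-1 -11 -13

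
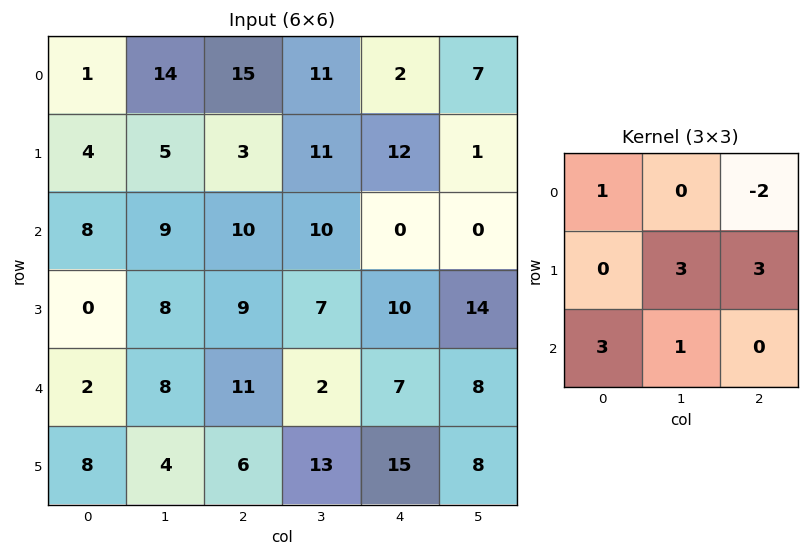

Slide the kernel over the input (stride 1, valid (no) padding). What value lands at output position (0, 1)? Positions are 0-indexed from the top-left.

The receptive field on the input at this output position is [14 15 11 / 5 3 11 / 9 10 10]. Elementwise product with the kernel and sum: 14·1 + 11·-2 + 3·3 + 11·3 + 9·3 + 10·1.

71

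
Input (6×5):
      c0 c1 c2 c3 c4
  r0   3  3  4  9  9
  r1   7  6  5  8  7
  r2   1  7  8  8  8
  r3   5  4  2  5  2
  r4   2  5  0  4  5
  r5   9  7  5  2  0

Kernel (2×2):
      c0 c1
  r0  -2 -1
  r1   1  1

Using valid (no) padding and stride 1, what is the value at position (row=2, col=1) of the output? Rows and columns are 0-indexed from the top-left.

The receptive field on the input at this output position is [7 8 / 4 2]. Elementwise product with the kernel and sum: 7·-2 + 8·-1 + 4·1 + 2·1.

-16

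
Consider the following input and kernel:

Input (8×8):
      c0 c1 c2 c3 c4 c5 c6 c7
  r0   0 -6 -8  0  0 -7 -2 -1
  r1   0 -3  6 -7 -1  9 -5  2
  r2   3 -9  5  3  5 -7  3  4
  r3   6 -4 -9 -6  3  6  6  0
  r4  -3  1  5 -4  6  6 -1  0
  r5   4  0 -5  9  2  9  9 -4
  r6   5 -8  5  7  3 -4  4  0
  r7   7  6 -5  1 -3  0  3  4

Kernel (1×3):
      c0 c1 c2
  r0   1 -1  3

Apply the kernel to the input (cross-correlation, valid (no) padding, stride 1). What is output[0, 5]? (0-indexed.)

The receptive field on the input at this output position is [-7 -2 -1]. Elementwise product with the kernel and sum: -7·1 + -2·-1 + -1·3.

-8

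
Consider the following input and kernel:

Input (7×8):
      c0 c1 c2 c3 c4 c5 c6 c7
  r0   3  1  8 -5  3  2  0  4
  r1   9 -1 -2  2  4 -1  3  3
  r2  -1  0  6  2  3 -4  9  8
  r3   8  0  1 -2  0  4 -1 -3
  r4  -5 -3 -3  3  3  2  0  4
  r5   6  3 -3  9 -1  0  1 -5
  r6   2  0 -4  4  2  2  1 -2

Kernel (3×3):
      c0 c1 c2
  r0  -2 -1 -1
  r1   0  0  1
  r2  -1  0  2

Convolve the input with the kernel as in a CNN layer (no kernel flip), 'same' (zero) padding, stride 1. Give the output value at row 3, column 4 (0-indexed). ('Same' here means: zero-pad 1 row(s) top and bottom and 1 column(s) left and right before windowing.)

The receptive field on the zero-padded input at this output position is [2 3 -4 / -2 0 4 / 3 3 2]. Elementwise product with the kernel and sum: 2·-2 + 3·-1 + -4·-1 + 4·1 + 3·-1 + 2·2.

2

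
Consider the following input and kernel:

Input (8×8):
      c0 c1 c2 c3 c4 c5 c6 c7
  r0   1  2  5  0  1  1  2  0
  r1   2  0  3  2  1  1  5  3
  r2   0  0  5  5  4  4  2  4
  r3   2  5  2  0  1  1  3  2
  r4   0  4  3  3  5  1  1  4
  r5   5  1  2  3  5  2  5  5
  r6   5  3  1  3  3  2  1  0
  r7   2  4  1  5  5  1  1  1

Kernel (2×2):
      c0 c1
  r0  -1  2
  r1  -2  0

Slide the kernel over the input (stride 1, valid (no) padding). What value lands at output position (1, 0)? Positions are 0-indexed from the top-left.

The receptive field on the input at this output position is [2 0 / 0 0]. Elementwise product with the kernel and sum: 2·-1 + 0·2 + 0·-2.

-2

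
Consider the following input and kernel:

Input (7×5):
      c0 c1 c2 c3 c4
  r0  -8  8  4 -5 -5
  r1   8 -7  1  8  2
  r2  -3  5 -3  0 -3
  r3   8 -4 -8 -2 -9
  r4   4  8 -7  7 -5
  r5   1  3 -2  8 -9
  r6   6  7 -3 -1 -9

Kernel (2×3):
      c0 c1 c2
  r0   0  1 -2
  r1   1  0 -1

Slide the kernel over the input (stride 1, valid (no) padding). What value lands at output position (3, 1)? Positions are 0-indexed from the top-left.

-3

The receptive field on the input at this output position is [-4 -8 -2 / 8 -7 7]. Elementwise product with the kernel and sum: -8·1 + -2·-2 + 8·1 + 7·-1.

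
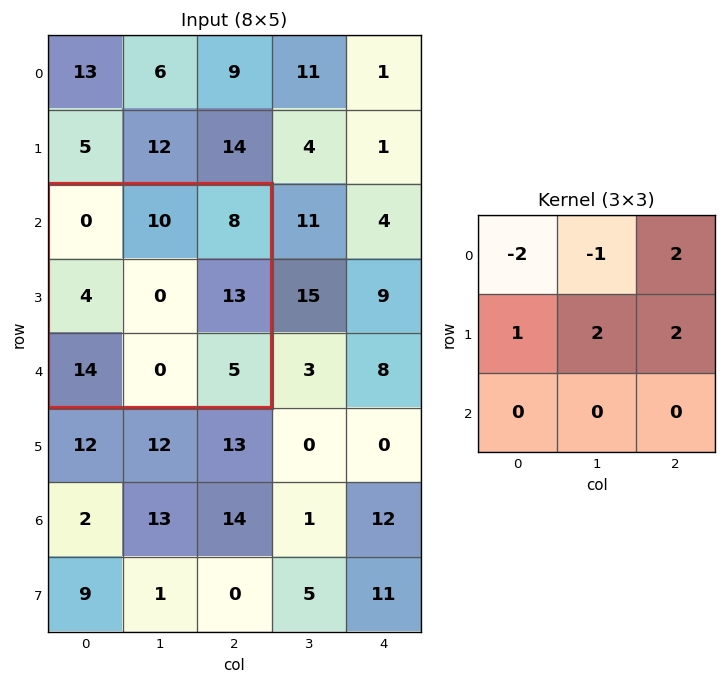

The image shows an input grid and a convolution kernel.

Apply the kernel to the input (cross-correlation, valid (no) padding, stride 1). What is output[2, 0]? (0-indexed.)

36

The receptive field on the input at this output position is [0 10 8 / 4 0 13 / 14 0 5]. Elementwise product with the kernel and sum: 0·-2 + 10·-1 + 8·2 + 4·1 + 0·2 + 13·2.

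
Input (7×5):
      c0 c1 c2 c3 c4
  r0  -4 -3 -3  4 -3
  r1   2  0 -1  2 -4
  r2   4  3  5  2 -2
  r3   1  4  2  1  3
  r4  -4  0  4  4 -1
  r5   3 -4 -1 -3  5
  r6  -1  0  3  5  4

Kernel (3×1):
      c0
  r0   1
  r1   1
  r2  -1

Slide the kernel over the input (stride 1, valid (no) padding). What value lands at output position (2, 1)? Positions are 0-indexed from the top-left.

The receptive field on the input at this output position is [3 / 4 / 0]. Elementwise product with the kernel and sum: 3·1 + 4·1 + 0·-1.

7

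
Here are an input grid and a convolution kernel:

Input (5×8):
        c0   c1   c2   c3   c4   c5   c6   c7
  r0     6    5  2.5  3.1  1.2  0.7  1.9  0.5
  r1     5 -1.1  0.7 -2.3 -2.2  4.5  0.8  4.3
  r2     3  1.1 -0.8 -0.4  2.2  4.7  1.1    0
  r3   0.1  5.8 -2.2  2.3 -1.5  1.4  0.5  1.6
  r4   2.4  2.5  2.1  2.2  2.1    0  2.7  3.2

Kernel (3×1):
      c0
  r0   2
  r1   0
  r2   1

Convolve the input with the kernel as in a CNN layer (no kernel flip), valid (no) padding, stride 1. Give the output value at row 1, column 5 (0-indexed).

10.4

The receptive field on the input at this output position is [4.5 / 4.7 / 1.4]. Elementwise product with the kernel and sum: 4.5·2 + 1.4·1.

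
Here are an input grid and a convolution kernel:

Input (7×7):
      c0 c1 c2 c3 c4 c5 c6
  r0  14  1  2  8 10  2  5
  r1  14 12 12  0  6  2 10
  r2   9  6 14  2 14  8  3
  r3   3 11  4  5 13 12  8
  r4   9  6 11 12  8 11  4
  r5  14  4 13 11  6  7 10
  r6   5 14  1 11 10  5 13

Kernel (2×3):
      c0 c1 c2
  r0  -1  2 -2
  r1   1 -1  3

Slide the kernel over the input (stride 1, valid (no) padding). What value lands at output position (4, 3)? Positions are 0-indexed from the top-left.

8

The receptive field on the input at this output position is [12 8 11 / 11 6 7]. Elementwise product with the kernel and sum: 12·-1 + 8·2 + 11·-2 + 11·1 + 6·-1 + 7·3.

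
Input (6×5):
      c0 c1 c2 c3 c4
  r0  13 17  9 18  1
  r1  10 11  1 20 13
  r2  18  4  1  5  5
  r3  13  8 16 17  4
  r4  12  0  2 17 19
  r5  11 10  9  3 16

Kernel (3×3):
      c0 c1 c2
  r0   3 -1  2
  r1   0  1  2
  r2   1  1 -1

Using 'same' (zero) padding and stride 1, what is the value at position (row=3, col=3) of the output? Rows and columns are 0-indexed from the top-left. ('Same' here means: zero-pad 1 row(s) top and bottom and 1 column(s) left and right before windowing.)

The receptive field on the zero-padded input at this output position is [1 5 5 / 16 17 4 / 2 17 19]. Elementwise product with the kernel and sum: 1·3 + 5·-1 + 5·2 + 17·1 + 4·2 + 2·1 + 17·1 + 19·-1.

33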